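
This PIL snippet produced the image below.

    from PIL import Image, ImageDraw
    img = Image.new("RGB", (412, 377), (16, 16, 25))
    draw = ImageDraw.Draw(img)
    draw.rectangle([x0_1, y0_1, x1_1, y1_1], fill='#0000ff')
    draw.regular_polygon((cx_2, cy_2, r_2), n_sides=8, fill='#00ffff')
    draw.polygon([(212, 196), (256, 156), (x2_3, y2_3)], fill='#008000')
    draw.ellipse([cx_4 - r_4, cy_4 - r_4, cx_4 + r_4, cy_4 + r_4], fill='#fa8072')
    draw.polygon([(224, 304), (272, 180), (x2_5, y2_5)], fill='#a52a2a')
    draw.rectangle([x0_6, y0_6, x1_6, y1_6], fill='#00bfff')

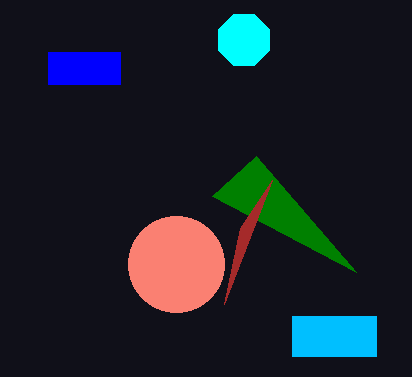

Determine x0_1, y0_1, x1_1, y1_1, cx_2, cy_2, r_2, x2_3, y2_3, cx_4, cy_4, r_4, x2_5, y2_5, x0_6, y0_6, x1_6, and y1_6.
x0_1 = 48, y0_1 = 52, x1_1 = 120, y1_1 = 84, cx_2 = 244, cy_2 = 40, r_2 = 28, x2_3 = 356, y2_3 = 272, cx_4 = 176, cy_4 = 264, r_4 = 48, x2_5 = 240, y2_5 = 228, x0_6 = 292, y0_6 = 316, x1_6 = 376, y1_6 = 356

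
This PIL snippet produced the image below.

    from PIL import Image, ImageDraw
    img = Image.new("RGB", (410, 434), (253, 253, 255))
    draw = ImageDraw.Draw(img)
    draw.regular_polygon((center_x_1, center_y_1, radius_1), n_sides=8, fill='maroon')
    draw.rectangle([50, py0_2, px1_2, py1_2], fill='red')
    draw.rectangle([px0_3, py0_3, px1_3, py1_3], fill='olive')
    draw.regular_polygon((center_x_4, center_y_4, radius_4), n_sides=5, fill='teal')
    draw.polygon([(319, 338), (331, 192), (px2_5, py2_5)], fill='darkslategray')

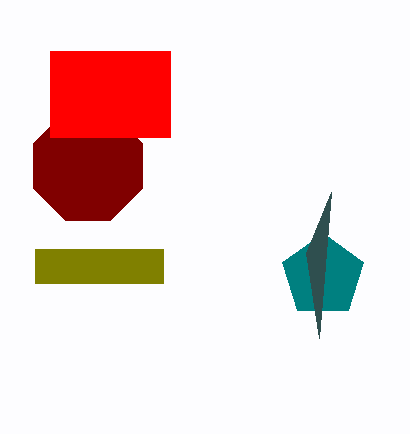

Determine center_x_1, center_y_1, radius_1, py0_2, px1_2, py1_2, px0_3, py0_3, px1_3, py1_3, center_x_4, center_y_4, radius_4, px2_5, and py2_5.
center_x_1 = 88; center_y_1 = 166; radius_1 = 59; py0_2 = 51; px1_2 = 170; py1_2 = 137; px0_3 = 35; py0_3 = 249; px1_3 = 163; py1_3 = 283; center_x_4 = 323; center_y_4 = 276; radius_4 = 43; px2_5 = 306; py2_5 = 253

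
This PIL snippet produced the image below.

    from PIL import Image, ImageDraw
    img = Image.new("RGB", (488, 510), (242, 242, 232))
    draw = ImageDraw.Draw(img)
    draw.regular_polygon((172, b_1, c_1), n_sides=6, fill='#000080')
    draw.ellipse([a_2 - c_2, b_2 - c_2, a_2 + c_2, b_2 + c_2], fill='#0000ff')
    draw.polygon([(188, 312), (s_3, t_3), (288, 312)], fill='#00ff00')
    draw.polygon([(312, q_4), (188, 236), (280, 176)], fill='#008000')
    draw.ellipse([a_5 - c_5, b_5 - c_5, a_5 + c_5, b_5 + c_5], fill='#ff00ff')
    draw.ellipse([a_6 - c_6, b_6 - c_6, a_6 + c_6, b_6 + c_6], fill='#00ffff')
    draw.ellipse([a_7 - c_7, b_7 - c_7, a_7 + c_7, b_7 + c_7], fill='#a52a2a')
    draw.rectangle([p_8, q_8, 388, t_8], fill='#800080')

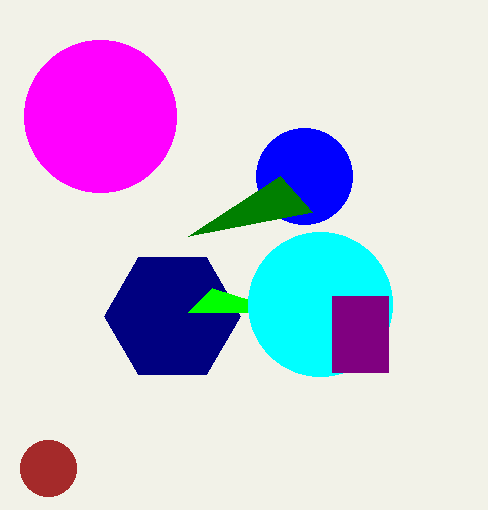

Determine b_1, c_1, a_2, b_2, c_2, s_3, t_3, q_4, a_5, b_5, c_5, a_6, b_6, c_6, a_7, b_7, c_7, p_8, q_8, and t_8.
b_1 = 316, c_1 = 68, a_2 = 304, b_2 = 176, c_2 = 48, s_3 = 212, t_3 = 288, q_4 = 212, a_5 = 100, b_5 = 116, c_5 = 76, a_6 = 320, b_6 = 304, c_6 = 72, a_7 = 48, b_7 = 468, c_7 = 28, p_8 = 332, q_8 = 296, t_8 = 372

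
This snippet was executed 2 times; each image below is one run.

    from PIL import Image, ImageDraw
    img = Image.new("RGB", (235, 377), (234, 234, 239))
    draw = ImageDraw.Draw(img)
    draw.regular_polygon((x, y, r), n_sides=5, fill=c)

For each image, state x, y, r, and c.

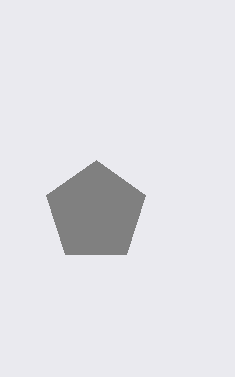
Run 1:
x = 96, y = 212, r = 52, c = 'gray'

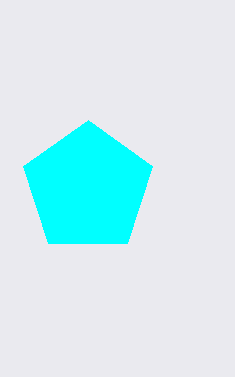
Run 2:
x = 88
y = 188
r = 68
c = 'cyan'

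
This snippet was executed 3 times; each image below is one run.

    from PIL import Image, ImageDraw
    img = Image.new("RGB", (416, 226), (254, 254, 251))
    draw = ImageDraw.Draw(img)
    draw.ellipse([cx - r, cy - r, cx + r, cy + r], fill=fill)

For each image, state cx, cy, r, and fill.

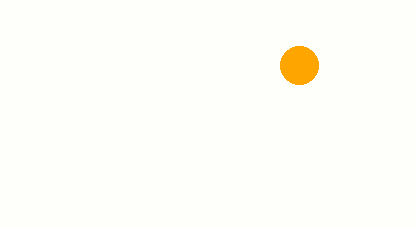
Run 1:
cx = 299; cy = 65; r = 19; fill = 'orange'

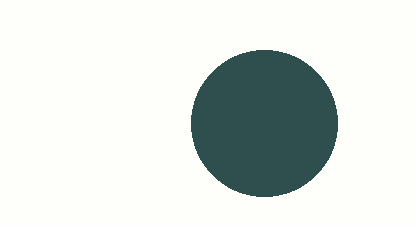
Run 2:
cx = 264; cy = 123; r = 73; fill = 'darkslategray'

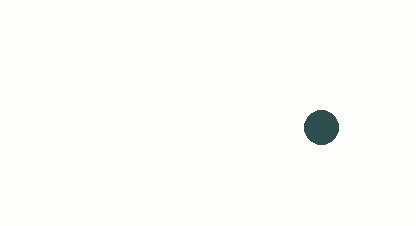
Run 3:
cx = 321; cy = 127; r = 17; fill = 'darkslategray'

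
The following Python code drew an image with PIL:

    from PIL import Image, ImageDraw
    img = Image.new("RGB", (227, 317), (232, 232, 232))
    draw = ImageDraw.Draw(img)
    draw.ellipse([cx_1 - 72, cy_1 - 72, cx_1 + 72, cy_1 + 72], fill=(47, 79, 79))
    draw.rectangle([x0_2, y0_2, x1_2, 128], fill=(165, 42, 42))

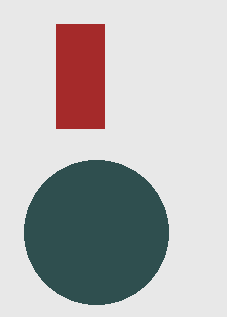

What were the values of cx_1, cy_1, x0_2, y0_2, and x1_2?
cx_1 = 96, cy_1 = 232, x0_2 = 56, y0_2 = 24, x1_2 = 104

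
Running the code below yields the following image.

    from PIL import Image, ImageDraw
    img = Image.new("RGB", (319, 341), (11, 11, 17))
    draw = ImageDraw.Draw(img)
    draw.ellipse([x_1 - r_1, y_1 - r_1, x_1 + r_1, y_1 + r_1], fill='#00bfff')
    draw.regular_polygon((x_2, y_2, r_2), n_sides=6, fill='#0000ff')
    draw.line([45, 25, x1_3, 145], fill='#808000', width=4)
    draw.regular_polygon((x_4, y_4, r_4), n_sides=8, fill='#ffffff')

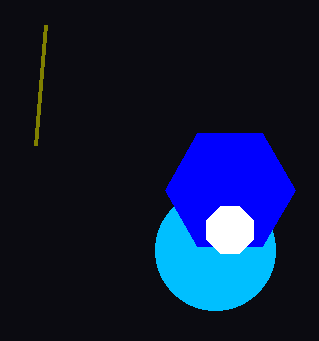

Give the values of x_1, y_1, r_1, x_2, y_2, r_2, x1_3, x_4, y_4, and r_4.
x_1 = 215
y_1 = 250
r_1 = 60
x_2 = 230
y_2 = 190
r_2 = 65
x1_3 = 35
x_4 = 230
y_4 = 230
r_4 = 25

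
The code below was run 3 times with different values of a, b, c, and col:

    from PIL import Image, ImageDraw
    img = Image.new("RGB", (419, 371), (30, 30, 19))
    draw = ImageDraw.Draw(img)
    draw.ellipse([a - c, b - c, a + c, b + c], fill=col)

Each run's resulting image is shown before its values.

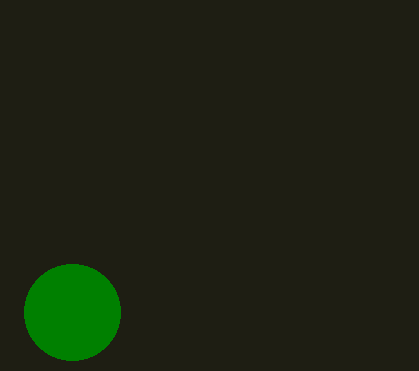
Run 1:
a = 72
b = 312
c = 48
col = 'green'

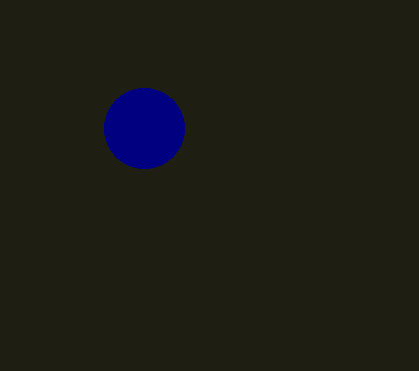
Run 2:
a = 144; b = 128; c = 40; col = 'navy'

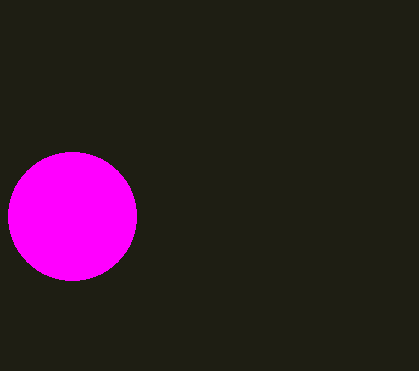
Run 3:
a = 72, b = 216, c = 64, col = 'magenta'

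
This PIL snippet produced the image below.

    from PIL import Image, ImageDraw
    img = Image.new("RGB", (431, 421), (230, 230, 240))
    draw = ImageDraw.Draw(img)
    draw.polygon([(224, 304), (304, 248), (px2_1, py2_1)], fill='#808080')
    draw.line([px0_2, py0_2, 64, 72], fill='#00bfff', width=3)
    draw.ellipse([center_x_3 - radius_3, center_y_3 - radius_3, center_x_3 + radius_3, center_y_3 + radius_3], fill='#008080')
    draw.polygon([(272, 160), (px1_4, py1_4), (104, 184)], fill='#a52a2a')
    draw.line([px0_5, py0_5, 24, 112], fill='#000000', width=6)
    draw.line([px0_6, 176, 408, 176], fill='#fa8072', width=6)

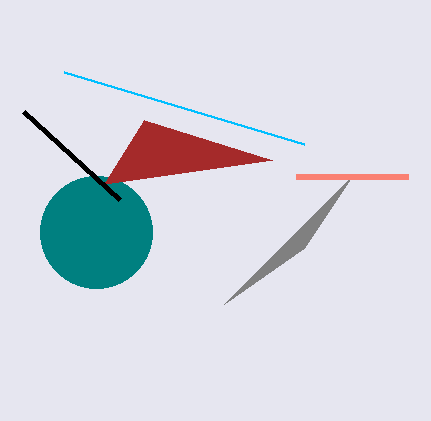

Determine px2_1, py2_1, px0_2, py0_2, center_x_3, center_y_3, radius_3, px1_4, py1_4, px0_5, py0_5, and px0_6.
px2_1 = 352, py2_1 = 176, px0_2 = 304, py0_2 = 144, center_x_3 = 96, center_y_3 = 232, radius_3 = 56, px1_4 = 144, py1_4 = 120, px0_5 = 120, py0_5 = 200, px0_6 = 296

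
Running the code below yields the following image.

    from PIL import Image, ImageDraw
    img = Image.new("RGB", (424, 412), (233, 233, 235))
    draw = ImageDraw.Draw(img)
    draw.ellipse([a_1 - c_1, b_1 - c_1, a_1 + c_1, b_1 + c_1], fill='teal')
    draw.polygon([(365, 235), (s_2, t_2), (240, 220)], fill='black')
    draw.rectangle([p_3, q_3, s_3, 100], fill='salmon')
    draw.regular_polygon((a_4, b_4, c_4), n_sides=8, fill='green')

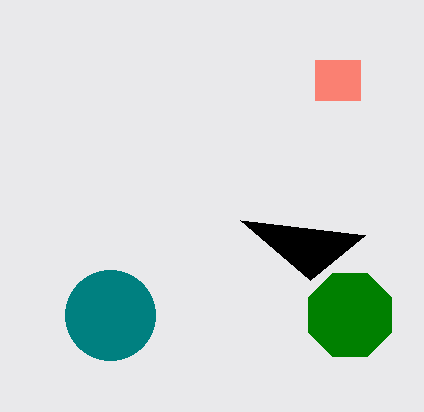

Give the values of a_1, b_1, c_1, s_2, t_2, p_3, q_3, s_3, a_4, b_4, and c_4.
a_1 = 110; b_1 = 315; c_1 = 45; s_2 = 310; t_2 = 280; p_3 = 315; q_3 = 60; s_3 = 360; a_4 = 350; b_4 = 315; c_4 = 45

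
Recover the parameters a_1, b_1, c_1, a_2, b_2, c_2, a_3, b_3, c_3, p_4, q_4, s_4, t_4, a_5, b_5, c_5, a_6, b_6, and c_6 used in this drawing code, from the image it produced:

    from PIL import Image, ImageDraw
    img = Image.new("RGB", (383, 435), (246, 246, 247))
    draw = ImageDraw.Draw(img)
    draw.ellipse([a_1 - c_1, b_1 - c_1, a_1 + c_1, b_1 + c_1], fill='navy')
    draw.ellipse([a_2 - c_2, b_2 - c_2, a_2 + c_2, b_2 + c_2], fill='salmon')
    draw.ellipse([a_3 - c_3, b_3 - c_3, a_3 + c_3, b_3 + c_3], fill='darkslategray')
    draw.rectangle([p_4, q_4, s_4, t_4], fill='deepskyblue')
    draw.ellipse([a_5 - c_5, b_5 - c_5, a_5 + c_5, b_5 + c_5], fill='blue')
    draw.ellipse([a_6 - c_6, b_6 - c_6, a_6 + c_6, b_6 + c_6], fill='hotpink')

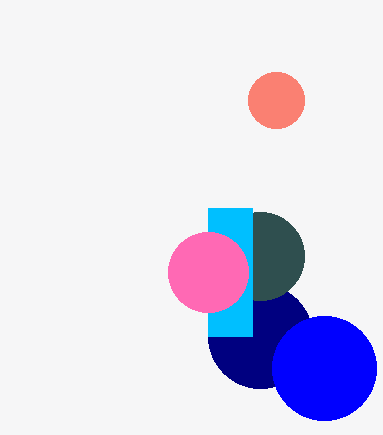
a_1 = 260, b_1 = 336, c_1 = 52, a_2 = 276, b_2 = 100, c_2 = 28, a_3 = 260, b_3 = 256, c_3 = 44, p_4 = 208, q_4 = 208, s_4 = 252, t_4 = 336, a_5 = 324, b_5 = 368, c_5 = 52, a_6 = 208, b_6 = 272, c_6 = 40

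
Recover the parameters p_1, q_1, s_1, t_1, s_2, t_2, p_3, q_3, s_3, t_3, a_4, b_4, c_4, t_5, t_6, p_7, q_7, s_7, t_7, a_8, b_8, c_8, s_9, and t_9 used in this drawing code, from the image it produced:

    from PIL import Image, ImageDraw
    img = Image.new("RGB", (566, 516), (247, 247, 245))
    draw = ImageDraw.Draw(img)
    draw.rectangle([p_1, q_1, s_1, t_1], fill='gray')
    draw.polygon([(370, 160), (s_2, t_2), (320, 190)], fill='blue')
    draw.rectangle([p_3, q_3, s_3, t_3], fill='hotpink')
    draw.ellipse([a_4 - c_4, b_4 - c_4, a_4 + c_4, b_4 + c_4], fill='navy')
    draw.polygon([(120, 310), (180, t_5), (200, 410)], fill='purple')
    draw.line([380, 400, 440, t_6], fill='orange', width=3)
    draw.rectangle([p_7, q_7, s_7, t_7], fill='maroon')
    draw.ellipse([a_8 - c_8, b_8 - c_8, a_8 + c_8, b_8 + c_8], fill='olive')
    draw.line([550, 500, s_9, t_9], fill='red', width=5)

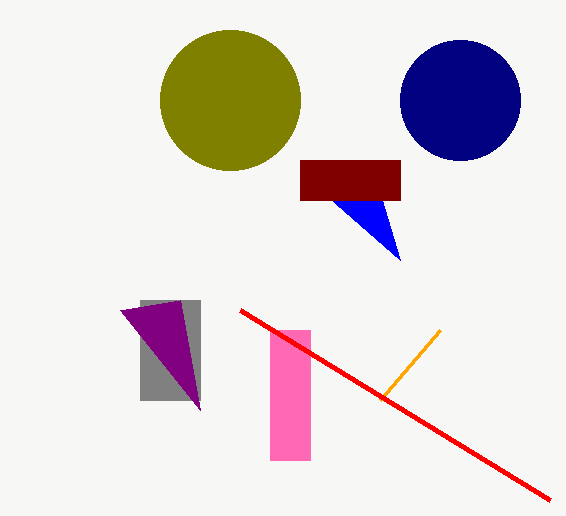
p_1 = 140, q_1 = 300, s_1 = 200, t_1 = 400, s_2 = 400, t_2 = 260, p_3 = 270, q_3 = 330, s_3 = 310, t_3 = 460, a_4 = 460, b_4 = 100, c_4 = 60, t_5 = 300, t_6 = 330, p_7 = 300, q_7 = 160, s_7 = 400, t_7 = 200, a_8 = 230, b_8 = 100, c_8 = 70, s_9 = 240, t_9 = 310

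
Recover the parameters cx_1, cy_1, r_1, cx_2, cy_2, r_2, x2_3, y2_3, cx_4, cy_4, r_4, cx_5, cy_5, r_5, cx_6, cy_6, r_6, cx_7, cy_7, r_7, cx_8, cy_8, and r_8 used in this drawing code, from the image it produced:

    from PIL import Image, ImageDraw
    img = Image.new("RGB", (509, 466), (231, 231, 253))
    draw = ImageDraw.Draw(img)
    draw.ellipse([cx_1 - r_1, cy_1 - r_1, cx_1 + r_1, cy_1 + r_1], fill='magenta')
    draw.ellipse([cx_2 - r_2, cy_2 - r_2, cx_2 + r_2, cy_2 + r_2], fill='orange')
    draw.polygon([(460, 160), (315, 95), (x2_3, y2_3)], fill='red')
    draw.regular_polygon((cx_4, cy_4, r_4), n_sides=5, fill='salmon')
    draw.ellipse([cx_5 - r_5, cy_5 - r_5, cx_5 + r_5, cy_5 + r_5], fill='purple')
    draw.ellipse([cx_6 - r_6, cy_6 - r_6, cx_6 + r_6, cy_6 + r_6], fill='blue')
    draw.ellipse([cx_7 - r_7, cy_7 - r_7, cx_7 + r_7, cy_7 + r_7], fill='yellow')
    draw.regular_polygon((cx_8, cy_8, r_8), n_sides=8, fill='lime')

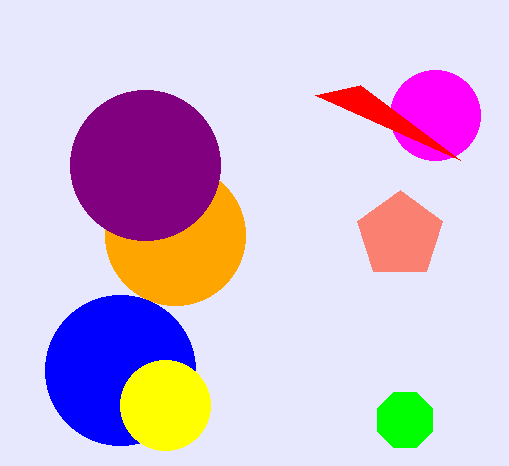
cx_1 = 435, cy_1 = 115, r_1 = 45, cx_2 = 175, cy_2 = 235, r_2 = 70, x2_3 = 360, y2_3 = 85, cx_4 = 400, cy_4 = 235, r_4 = 45, cx_5 = 145, cy_5 = 165, r_5 = 75, cx_6 = 120, cy_6 = 370, r_6 = 75, cx_7 = 165, cy_7 = 405, r_7 = 45, cx_8 = 405, cy_8 = 420, r_8 = 30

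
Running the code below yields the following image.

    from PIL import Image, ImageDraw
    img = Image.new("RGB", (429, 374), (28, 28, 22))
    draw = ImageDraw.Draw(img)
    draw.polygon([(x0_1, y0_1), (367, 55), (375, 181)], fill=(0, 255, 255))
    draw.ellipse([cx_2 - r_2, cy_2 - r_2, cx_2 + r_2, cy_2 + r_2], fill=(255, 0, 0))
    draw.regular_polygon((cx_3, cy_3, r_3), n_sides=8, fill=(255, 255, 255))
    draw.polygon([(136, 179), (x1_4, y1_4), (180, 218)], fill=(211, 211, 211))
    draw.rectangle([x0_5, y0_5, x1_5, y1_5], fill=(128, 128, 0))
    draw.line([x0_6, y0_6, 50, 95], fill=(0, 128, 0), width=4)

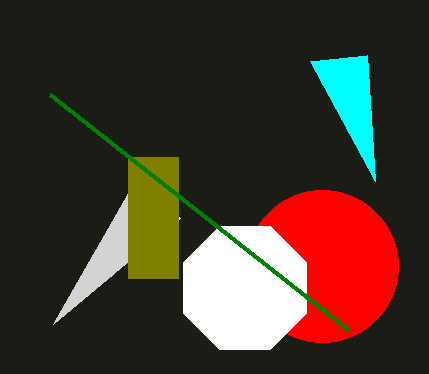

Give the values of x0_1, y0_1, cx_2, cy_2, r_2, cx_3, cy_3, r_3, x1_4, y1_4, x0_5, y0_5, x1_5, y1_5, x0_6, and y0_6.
x0_1 = 310
y0_1 = 61
cx_2 = 322
cy_2 = 266
r_2 = 76
cx_3 = 245
cy_3 = 288
r_3 = 67
x1_4 = 53
y1_4 = 324
x0_5 = 128
y0_5 = 157
x1_5 = 178
y1_5 = 278
x0_6 = 348
y0_6 = 330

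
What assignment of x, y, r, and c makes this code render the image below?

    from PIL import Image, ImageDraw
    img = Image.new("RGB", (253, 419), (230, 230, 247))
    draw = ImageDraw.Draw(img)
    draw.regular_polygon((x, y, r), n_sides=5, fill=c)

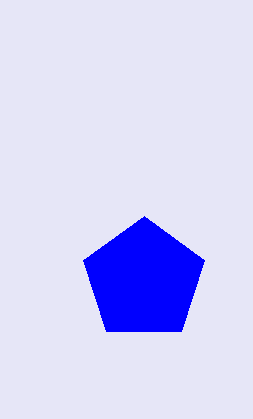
x = 144
y = 280
r = 64
c = 'blue'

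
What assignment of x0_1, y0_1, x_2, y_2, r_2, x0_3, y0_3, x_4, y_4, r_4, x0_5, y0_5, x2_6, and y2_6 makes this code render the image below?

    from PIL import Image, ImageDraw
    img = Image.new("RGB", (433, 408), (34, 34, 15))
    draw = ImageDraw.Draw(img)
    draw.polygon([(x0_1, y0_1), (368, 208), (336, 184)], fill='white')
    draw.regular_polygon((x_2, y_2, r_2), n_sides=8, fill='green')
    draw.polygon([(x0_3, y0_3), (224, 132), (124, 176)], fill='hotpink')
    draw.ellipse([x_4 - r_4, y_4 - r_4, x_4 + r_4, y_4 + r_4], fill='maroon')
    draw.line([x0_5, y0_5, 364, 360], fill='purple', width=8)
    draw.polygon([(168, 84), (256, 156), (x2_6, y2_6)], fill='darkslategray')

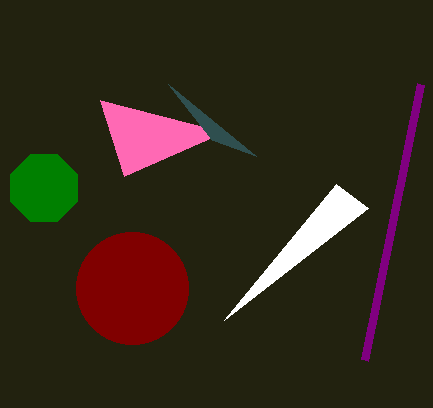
x0_1 = 224; y0_1 = 320; x_2 = 44; y_2 = 188; r_2 = 36; x0_3 = 100; y0_3 = 100; x_4 = 132; y_4 = 288; r_4 = 56; x0_5 = 420; y0_5 = 84; x2_6 = 212; y2_6 = 140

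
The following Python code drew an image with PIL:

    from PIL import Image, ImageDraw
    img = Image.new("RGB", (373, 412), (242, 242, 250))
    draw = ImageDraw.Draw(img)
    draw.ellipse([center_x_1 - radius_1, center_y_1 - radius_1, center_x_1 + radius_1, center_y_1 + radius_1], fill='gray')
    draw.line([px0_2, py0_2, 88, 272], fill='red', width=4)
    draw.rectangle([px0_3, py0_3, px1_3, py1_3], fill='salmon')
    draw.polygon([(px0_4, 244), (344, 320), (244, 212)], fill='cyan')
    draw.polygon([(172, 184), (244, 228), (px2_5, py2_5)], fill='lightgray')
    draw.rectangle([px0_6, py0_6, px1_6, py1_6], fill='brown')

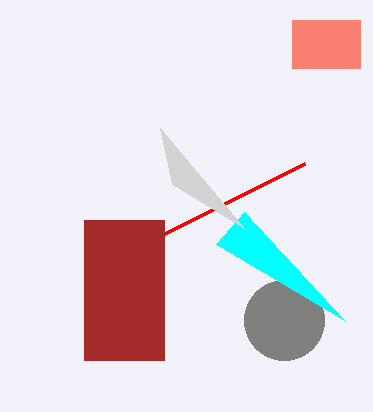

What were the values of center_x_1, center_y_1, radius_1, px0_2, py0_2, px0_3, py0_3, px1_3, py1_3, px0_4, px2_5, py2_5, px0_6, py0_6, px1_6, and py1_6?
center_x_1 = 284; center_y_1 = 320; radius_1 = 40; px0_2 = 304; py0_2 = 164; px0_3 = 292; py0_3 = 20; px1_3 = 360; py1_3 = 68; px0_4 = 216; px2_5 = 160; py2_5 = 128; px0_6 = 84; py0_6 = 220; px1_6 = 164; py1_6 = 360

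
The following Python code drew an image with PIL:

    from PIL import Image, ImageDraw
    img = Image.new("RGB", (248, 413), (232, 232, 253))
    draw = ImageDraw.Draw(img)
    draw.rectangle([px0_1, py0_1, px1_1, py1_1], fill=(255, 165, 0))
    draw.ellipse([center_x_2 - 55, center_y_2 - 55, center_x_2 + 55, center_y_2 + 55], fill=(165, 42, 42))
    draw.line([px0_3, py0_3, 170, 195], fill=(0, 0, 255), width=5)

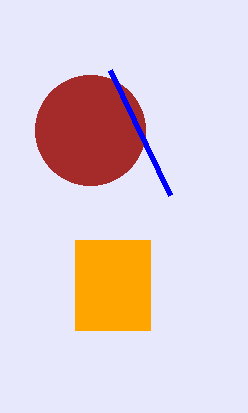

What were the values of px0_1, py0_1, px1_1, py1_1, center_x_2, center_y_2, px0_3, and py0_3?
px0_1 = 75
py0_1 = 240
px1_1 = 150
py1_1 = 330
center_x_2 = 90
center_y_2 = 130
px0_3 = 110
py0_3 = 70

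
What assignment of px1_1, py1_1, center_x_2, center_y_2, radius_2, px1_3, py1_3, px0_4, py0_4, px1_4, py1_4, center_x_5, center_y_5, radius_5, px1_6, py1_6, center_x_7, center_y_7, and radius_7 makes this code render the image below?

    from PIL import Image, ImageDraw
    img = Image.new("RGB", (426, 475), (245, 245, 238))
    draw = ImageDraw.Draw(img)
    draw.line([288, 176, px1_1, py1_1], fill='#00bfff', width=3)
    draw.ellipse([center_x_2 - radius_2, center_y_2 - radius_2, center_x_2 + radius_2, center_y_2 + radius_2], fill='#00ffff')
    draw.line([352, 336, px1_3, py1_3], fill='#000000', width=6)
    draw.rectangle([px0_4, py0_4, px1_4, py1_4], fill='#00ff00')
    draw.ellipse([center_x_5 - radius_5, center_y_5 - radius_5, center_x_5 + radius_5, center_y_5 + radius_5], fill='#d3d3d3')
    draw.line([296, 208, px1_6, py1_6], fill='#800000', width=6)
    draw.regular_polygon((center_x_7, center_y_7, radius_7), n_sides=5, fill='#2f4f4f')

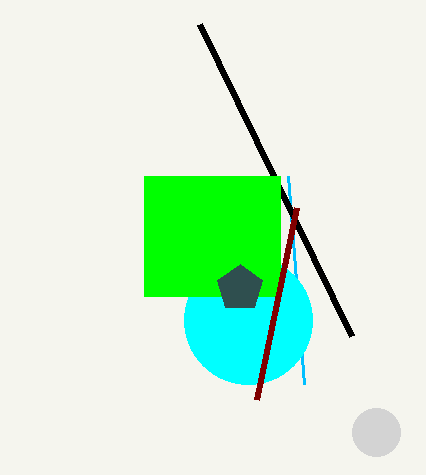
px1_1 = 304; py1_1 = 384; center_x_2 = 248; center_y_2 = 320; radius_2 = 64; px1_3 = 200; py1_3 = 24; px0_4 = 144; py0_4 = 176; px1_4 = 280; py1_4 = 296; center_x_5 = 376; center_y_5 = 432; radius_5 = 24; px1_6 = 256; py1_6 = 400; center_x_7 = 240; center_y_7 = 288; radius_7 = 24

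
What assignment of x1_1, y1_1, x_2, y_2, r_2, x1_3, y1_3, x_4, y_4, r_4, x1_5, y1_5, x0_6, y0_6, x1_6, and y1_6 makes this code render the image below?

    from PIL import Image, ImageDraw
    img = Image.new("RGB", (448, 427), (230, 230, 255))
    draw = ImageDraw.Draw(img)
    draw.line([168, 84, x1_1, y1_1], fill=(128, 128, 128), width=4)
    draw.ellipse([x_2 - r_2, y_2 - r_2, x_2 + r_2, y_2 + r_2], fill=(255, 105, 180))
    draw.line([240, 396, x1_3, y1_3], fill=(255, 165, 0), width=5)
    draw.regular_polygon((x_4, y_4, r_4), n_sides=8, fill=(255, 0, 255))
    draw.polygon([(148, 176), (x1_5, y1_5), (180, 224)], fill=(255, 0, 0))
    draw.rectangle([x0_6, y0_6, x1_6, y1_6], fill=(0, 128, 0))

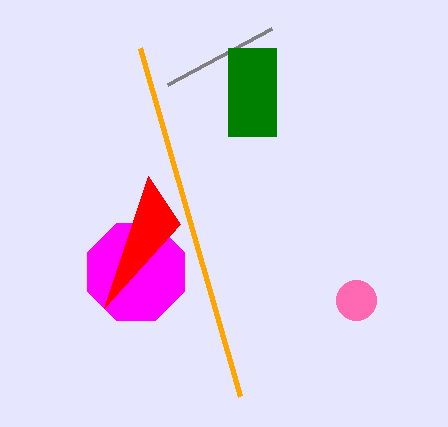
x1_1 = 272
y1_1 = 28
x_2 = 356
y_2 = 300
r_2 = 20
x1_3 = 140
y1_3 = 48
x_4 = 136
y_4 = 272
r_4 = 52
x1_5 = 104
y1_5 = 308
x0_6 = 228
y0_6 = 48
x1_6 = 276
y1_6 = 136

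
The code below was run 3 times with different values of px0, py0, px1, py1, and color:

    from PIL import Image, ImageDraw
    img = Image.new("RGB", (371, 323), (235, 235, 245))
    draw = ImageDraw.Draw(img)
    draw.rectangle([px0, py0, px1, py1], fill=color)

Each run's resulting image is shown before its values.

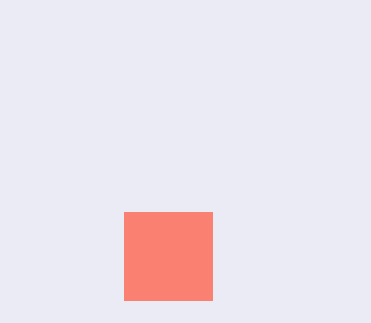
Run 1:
px0 = 124; py0 = 212; px1 = 212; py1 = 300; color = 'salmon'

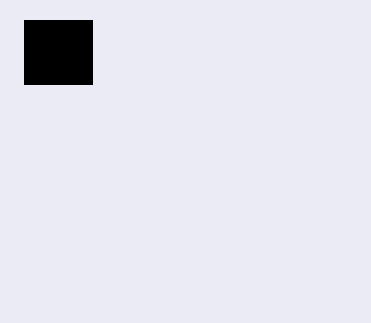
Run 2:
px0 = 24
py0 = 20
px1 = 92
py1 = 84
color = 'black'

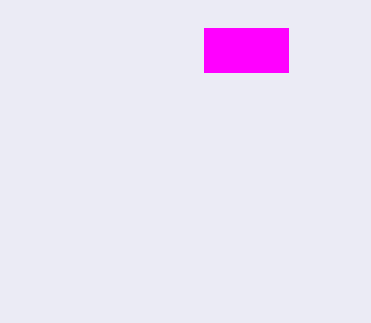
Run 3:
px0 = 204; py0 = 28; px1 = 288; py1 = 72; color = 'magenta'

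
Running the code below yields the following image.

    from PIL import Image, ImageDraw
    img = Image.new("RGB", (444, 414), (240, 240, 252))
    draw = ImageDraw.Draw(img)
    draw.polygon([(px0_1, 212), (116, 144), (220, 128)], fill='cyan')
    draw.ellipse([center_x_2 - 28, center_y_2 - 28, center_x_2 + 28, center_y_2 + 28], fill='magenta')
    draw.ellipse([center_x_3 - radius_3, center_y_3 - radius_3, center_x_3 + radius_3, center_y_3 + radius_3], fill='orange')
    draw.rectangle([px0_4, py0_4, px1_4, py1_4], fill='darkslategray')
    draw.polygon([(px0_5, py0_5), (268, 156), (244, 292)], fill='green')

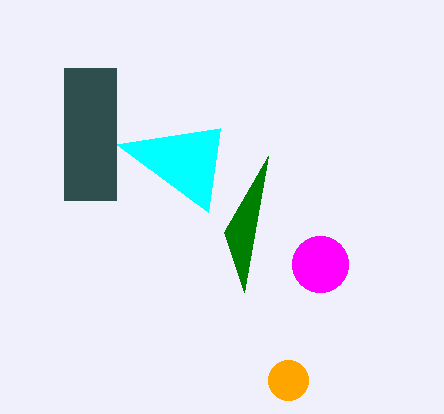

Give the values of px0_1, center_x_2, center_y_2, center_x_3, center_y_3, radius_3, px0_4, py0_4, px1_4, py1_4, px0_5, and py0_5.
px0_1 = 208
center_x_2 = 320
center_y_2 = 264
center_x_3 = 288
center_y_3 = 380
radius_3 = 20
px0_4 = 64
py0_4 = 68
px1_4 = 116
py1_4 = 200
px0_5 = 224
py0_5 = 232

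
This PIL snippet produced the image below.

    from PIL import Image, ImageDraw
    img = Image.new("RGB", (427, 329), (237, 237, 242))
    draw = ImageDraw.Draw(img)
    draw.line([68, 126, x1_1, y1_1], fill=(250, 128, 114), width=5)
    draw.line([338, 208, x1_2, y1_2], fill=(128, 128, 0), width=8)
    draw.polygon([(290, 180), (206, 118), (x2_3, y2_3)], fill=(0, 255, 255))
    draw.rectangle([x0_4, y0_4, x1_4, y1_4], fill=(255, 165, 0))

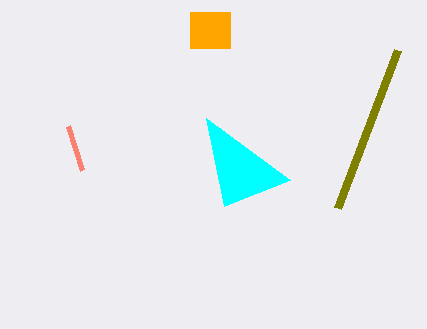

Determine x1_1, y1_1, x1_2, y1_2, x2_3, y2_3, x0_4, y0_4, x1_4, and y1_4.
x1_1 = 82
y1_1 = 170
x1_2 = 398
y1_2 = 50
x2_3 = 224
y2_3 = 206
x0_4 = 190
y0_4 = 12
x1_4 = 230
y1_4 = 48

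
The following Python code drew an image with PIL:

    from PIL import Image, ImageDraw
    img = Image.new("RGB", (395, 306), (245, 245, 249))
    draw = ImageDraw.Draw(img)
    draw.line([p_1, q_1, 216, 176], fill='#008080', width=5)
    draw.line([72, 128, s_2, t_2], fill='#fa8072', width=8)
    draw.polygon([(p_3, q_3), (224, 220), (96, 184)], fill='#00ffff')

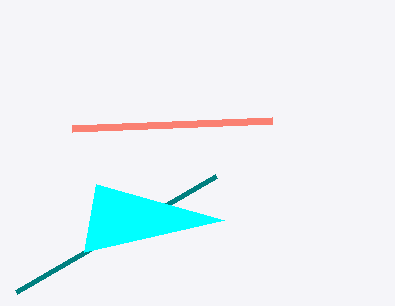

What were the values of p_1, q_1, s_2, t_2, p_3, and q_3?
p_1 = 16
q_1 = 292
s_2 = 272
t_2 = 120
p_3 = 84
q_3 = 252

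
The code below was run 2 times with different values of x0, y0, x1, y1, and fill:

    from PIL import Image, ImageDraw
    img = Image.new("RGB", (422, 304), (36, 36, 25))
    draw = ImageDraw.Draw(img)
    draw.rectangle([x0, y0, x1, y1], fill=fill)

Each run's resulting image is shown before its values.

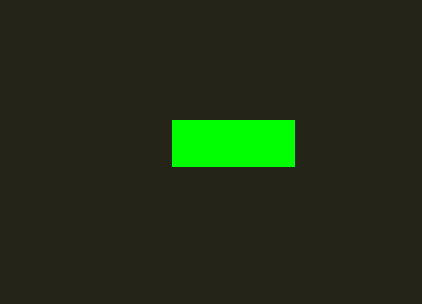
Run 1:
x0 = 172, y0 = 120, x1 = 294, y1 = 166, fill = 'lime'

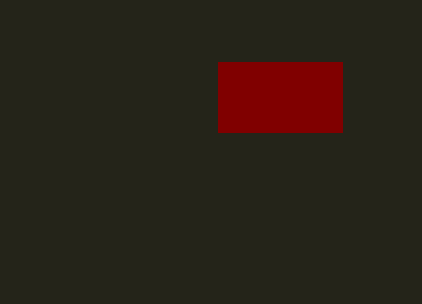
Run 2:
x0 = 218
y0 = 62
x1 = 342
y1 = 132
fill = 'maroon'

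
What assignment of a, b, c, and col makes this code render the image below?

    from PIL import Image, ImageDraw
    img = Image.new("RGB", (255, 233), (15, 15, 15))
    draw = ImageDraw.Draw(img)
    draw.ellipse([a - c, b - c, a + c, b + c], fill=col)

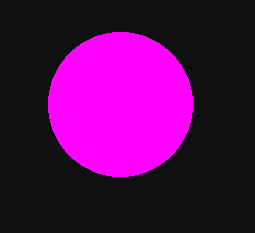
a = 120
b = 104
c = 72
col = 'magenta'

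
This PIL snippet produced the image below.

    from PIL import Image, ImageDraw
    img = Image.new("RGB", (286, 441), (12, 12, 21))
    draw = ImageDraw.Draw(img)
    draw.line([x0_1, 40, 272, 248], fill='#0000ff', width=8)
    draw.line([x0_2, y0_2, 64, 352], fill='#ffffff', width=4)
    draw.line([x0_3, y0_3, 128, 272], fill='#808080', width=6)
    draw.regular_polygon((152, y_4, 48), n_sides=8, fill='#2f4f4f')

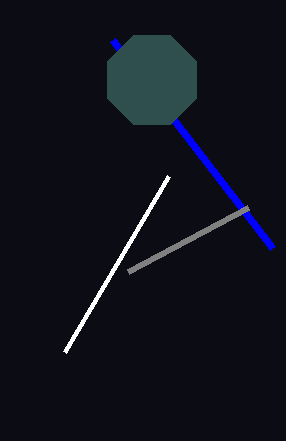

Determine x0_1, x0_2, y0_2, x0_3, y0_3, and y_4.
x0_1 = 112
x0_2 = 168
y0_2 = 176
x0_3 = 248
y0_3 = 208
y_4 = 80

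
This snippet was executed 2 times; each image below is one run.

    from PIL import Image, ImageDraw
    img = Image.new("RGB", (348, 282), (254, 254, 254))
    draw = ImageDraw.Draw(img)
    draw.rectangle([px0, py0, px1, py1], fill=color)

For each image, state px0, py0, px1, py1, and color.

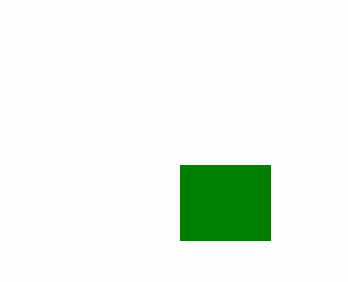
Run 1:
px0 = 180, py0 = 165, px1 = 270, py1 = 240, color = 'green'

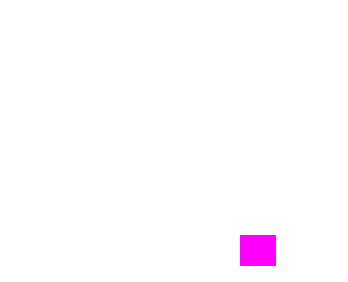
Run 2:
px0 = 240; py0 = 235; px1 = 275; py1 = 265; color = 'magenta'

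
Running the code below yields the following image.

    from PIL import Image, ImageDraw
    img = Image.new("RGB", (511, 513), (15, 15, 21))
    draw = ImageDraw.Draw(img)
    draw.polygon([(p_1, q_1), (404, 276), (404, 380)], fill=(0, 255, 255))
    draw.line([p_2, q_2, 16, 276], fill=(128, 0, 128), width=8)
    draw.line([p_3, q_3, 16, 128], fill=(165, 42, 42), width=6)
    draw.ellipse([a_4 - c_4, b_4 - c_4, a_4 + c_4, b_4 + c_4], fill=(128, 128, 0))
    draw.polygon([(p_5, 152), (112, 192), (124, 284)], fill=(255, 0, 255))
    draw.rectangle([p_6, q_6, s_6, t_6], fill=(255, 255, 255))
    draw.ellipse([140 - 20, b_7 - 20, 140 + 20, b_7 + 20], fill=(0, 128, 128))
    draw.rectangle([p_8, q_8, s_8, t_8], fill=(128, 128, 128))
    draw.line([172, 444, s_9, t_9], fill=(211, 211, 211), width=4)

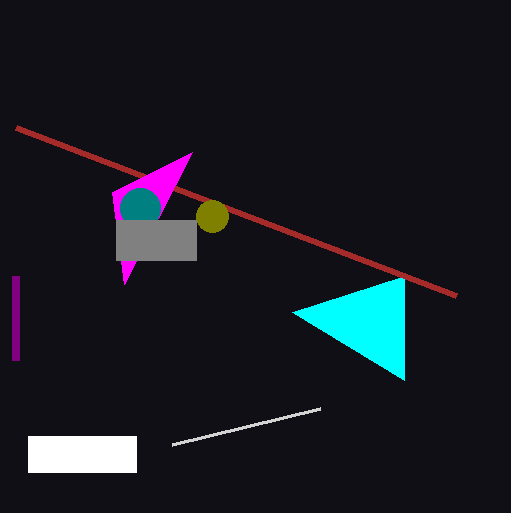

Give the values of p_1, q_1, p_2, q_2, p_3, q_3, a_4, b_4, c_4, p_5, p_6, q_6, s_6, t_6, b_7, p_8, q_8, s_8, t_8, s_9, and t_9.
p_1 = 292, q_1 = 312, p_2 = 16, q_2 = 360, p_3 = 456, q_3 = 296, a_4 = 212, b_4 = 216, c_4 = 16, p_5 = 192, p_6 = 28, q_6 = 436, s_6 = 136, t_6 = 472, b_7 = 208, p_8 = 116, q_8 = 220, s_8 = 196, t_8 = 260, s_9 = 320, t_9 = 408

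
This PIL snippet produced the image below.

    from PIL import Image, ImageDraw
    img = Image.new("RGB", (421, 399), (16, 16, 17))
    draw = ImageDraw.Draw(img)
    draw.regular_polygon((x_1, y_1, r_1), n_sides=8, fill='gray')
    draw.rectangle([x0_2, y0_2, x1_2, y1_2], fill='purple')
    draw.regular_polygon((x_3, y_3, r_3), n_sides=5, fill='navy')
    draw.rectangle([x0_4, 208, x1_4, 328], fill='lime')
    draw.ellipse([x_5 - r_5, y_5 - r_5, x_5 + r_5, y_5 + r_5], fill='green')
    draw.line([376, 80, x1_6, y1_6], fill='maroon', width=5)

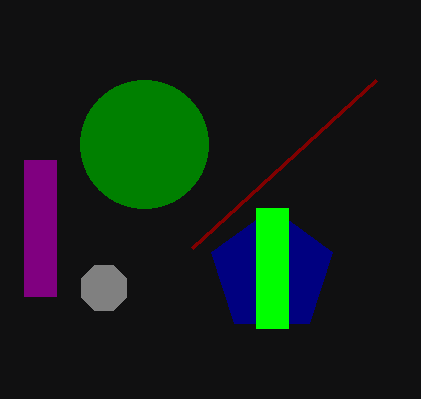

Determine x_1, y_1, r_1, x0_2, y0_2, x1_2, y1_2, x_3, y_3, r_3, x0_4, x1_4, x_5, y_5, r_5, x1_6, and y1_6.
x_1 = 104; y_1 = 288; r_1 = 24; x0_2 = 24; y0_2 = 160; x1_2 = 56; y1_2 = 296; x_3 = 272; y_3 = 272; r_3 = 64; x0_4 = 256; x1_4 = 288; x_5 = 144; y_5 = 144; r_5 = 64; x1_6 = 192; y1_6 = 248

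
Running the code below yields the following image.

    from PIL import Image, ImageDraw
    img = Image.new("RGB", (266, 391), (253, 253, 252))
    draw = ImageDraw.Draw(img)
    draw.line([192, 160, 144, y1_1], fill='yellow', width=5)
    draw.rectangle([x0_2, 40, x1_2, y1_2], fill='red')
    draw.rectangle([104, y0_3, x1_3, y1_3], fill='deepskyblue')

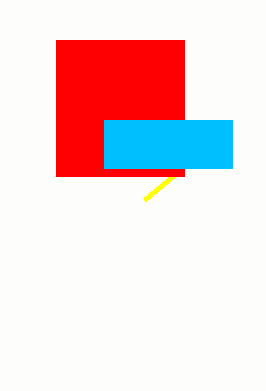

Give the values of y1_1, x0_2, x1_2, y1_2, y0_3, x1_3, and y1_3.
y1_1 = 200
x0_2 = 56
x1_2 = 184
y1_2 = 176
y0_3 = 120
x1_3 = 232
y1_3 = 168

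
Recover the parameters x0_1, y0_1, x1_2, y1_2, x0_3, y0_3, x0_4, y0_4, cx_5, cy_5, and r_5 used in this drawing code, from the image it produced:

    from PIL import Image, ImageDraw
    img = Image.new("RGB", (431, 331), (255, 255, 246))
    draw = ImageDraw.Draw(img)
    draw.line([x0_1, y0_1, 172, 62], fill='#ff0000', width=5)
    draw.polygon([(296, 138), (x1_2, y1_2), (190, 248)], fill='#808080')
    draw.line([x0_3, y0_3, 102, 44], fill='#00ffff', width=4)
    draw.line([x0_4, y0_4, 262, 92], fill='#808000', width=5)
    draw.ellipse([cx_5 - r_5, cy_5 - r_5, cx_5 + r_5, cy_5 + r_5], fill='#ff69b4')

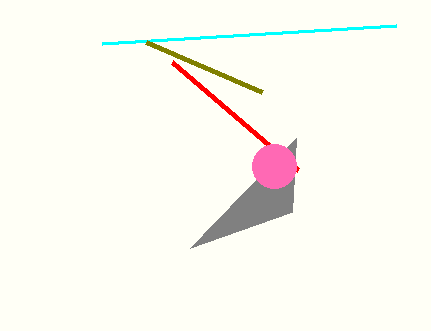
x0_1 = 298, y0_1 = 170, x1_2 = 292, y1_2 = 212, x0_3 = 396, y0_3 = 26, x0_4 = 146, y0_4 = 42, cx_5 = 274, cy_5 = 166, r_5 = 22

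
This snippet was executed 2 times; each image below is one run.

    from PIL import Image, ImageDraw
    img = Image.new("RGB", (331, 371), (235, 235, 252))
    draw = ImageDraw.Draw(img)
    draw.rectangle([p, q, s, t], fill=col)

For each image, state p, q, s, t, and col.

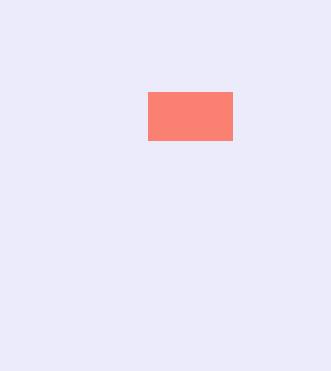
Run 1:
p = 148; q = 92; s = 232; t = 140; col = 'salmon'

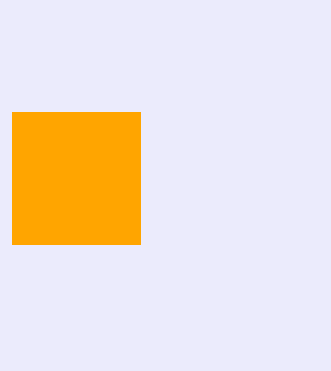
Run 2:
p = 12
q = 112
s = 140
t = 244
col = 'orange'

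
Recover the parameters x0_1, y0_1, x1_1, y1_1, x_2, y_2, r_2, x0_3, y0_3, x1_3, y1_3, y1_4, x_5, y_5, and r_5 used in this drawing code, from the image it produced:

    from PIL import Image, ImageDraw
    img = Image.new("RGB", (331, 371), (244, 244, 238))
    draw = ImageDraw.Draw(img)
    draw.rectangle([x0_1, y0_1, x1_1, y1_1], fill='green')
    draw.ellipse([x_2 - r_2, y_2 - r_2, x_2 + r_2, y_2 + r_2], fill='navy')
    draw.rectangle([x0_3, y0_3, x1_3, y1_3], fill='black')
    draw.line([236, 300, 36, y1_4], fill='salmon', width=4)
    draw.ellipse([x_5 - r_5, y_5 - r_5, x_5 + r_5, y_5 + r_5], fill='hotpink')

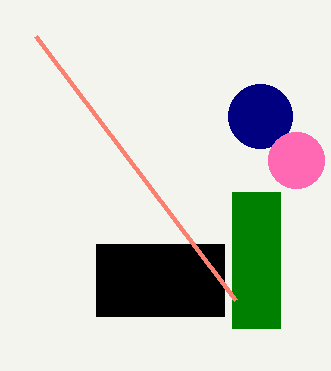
x0_1 = 232
y0_1 = 192
x1_1 = 280
y1_1 = 328
x_2 = 260
y_2 = 116
r_2 = 32
x0_3 = 96
y0_3 = 244
x1_3 = 224
y1_3 = 316
y1_4 = 36
x_5 = 296
y_5 = 160
r_5 = 28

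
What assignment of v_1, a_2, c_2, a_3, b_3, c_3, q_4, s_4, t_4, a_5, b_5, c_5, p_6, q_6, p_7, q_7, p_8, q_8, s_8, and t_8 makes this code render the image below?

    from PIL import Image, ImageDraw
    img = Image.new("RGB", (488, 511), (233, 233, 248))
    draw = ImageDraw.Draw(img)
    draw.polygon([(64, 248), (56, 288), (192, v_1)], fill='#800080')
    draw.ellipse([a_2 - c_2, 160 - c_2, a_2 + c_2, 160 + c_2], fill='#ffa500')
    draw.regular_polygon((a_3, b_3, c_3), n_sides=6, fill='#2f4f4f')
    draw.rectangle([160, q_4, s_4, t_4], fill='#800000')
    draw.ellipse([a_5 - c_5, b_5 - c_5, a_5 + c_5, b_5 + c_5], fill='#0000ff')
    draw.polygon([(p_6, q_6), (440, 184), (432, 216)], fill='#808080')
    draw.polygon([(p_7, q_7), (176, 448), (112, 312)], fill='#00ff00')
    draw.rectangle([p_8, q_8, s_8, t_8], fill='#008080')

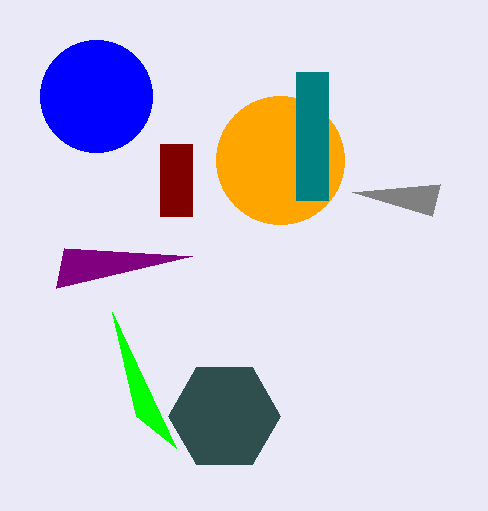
v_1 = 256, a_2 = 280, c_2 = 64, a_3 = 224, b_3 = 416, c_3 = 56, q_4 = 144, s_4 = 192, t_4 = 216, a_5 = 96, b_5 = 96, c_5 = 56, p_6 = 352, q_6 = 192, p_7 = 136, q_7 = 416, p_8 = 296, q_8 = 72, s_8 = 328, t_8 = 200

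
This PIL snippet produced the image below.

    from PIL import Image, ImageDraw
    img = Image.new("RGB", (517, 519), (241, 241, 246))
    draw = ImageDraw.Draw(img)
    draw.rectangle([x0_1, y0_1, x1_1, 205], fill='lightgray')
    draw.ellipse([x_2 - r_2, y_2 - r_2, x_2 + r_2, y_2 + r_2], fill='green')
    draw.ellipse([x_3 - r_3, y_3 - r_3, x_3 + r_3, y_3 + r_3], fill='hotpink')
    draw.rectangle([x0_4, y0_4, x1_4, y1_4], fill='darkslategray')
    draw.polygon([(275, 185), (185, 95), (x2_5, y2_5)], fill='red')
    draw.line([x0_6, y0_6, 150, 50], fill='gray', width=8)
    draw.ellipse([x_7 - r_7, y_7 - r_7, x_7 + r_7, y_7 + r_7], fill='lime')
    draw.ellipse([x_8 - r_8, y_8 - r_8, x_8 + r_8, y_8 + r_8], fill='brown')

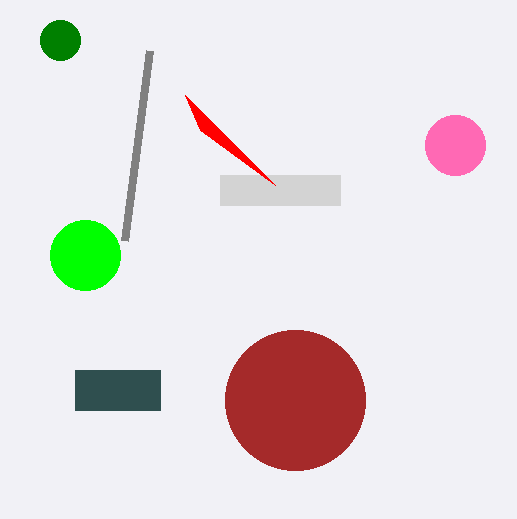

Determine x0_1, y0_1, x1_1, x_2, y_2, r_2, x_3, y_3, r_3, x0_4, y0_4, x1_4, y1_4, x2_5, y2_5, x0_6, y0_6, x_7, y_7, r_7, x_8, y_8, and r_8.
x0_1 = 220
y0_1 = 175
x1_1 = 340
x_2 = 60
y_2 = 40
r_2 = 20
x_3 = 455
y_3 = 145
r_3 = 30
x0_4 = 75
y0_4 = 370
x1_4 = 160
y1_4 = 410
x2_5 = 200
y2_5 = 130
x0_6 = 125
y0_6 = 240
x_7 = 85
y_7 = 255
r_7 = 35
x_8 = 295
y_8 = 400
r_8 = 70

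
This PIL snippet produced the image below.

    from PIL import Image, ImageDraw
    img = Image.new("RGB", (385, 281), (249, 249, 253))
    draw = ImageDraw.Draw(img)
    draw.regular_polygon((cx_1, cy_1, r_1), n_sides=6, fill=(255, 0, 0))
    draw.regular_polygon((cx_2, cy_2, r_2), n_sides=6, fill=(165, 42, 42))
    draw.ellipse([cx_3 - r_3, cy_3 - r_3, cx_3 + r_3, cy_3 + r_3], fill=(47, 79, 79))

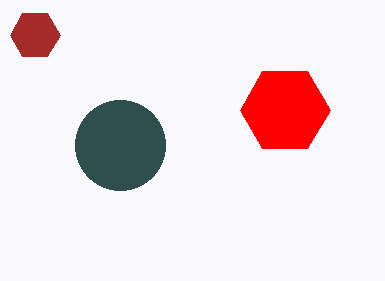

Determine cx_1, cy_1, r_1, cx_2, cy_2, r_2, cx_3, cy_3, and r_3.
cx_1 = 285, cy_1 = 110, r_1 = 45, cx_2 = 35, cy_2 = 35, r_2 = 25, cx_3 = 120, cy_3 = 145, r_3 = 45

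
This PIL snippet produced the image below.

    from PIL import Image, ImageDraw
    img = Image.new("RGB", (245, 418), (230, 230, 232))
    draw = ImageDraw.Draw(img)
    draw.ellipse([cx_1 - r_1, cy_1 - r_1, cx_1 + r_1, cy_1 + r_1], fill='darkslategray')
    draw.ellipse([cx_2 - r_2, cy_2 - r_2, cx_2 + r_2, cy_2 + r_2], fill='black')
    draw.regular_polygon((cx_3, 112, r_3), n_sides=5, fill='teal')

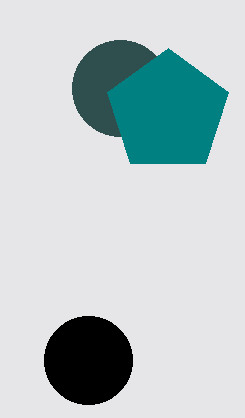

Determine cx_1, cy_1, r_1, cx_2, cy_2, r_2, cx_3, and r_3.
cx_1 = 120
cy_1 = 88
r_1 = 48
cx_2 = 88
cy_2 = 360
r_2 = 44
cx_3 = 168
r_3 = 64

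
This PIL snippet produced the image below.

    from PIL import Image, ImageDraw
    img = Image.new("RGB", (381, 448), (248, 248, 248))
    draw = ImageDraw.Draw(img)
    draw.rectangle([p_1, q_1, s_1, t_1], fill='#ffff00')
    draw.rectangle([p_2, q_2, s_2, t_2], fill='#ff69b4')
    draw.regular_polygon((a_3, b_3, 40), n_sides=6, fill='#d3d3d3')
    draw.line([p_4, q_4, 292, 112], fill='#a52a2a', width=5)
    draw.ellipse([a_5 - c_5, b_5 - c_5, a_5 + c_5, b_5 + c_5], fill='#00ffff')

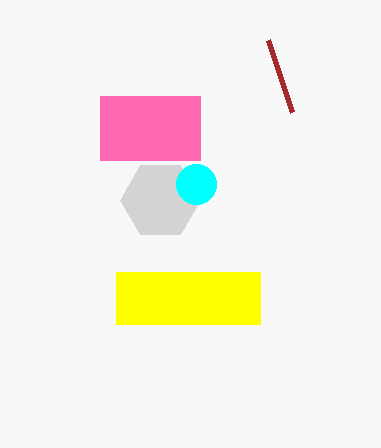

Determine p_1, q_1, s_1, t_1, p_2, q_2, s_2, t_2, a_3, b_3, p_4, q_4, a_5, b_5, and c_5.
p_1 = 116
q_1 = 272
s_1 = 260
t_1 = 324
p_2 = 100
q_2 = 96
s_2 = 200
t_2 = 160
a_3 = 160
b_3 = 200
p_4 = 268
q_4 = 40
a_5 = 196
b_5 = 184
c_5 = 20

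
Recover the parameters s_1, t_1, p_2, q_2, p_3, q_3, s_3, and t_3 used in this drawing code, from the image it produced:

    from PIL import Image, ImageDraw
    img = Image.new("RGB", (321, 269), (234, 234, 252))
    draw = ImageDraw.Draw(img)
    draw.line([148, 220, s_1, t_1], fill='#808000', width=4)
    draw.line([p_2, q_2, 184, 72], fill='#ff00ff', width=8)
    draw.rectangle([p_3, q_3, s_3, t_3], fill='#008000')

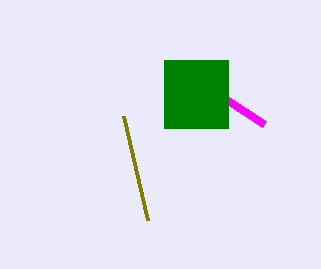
s_1 = 124; t_1 = 116; p_2 = 264; q_2 = 124; p_3 = 164; q_3 = 60; s_3 = 228; t_3 = 128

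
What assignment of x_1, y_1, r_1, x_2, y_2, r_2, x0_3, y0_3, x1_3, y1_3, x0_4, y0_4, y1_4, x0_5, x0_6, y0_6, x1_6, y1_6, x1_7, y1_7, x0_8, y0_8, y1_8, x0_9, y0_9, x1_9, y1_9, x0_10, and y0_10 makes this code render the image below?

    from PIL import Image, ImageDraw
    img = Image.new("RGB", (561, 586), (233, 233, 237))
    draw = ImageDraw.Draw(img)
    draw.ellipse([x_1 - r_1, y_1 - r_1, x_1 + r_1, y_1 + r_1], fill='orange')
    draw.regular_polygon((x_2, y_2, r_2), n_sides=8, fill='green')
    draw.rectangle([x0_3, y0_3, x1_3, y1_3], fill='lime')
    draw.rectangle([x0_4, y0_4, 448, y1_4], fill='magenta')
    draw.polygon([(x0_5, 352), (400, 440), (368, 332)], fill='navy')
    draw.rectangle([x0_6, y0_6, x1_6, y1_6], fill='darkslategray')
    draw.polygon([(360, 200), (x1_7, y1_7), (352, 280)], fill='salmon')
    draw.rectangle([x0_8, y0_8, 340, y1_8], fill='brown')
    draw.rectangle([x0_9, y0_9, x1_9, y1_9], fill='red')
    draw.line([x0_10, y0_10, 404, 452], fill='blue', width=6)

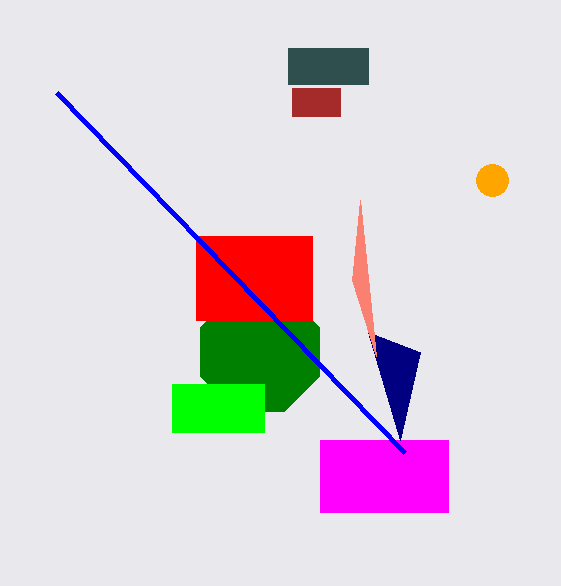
x_1 = 492
y_1 = 180
r_1 = 16
x_2 = 260
y_2 = 352
r_2 = 64
x0_3 = 172
y0_3 = 384
x1_3 = 264
y1_3 = 432
x0_4 = 320
y0_4 = 440
y1_4 = 512
x0_5 = 420
x0_6 = 288
y0_6 = 48
x1_6 = 368
y1_6 = 84
x1_7 = 376
y1_7 = 356
x0_8 = 292
y0_8 = 88
y1_8 = 116
x0_9 = 196
y0_9 = 236
x1_9 = 312
y1_9 = 320
x0_10 = 56
y0_10 = 92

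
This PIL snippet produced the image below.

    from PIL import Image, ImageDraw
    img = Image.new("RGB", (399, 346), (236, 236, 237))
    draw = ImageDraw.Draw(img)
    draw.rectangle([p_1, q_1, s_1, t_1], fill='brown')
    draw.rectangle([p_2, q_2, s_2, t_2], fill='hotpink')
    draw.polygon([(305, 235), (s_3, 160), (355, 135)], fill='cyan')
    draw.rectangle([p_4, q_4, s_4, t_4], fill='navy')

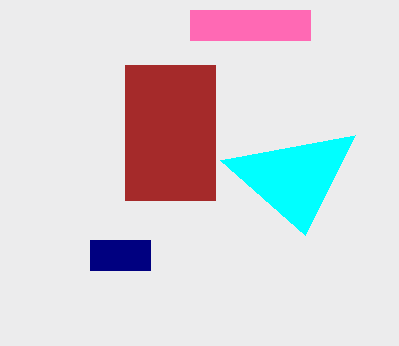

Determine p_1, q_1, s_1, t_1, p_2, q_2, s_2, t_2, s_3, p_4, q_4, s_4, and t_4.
p_1 = 125, q_1 = 65, s_1 = 215, t_1 = 200, p_2 = 190, q_2 = 10, s_2 = 310, t_2 = 40, s_3 = 220, p_4 = 90, q_4 = 240, s_4 = 150, t_4 = 270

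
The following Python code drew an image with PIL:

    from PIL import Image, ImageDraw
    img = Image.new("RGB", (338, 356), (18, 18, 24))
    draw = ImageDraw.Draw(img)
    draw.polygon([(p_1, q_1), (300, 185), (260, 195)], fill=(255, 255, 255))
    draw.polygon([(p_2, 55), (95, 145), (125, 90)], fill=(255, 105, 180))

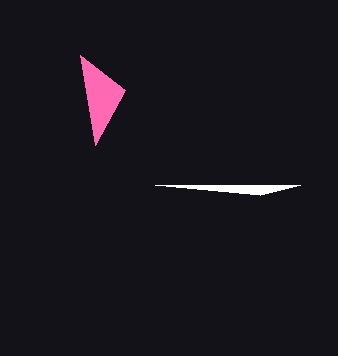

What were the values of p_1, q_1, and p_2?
p_1 = 155; q_1 = 185; p_2 = 80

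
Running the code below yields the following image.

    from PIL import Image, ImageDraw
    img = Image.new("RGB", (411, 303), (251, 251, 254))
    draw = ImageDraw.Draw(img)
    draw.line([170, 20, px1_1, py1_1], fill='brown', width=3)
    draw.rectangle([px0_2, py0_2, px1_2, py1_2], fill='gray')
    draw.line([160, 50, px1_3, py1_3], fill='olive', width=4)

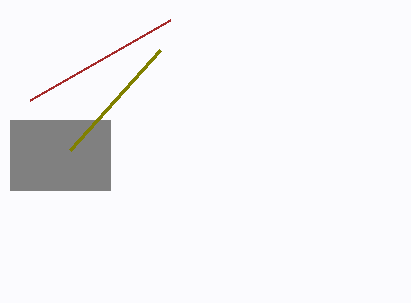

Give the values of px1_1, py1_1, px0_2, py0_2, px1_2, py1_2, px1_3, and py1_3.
px1_1 = 30; py1_1 = 100; px0_2 = 10; py0_2 = 120; px1_2 = 110; py1_2 = 190; px1_3 = 70; py1_3 = 150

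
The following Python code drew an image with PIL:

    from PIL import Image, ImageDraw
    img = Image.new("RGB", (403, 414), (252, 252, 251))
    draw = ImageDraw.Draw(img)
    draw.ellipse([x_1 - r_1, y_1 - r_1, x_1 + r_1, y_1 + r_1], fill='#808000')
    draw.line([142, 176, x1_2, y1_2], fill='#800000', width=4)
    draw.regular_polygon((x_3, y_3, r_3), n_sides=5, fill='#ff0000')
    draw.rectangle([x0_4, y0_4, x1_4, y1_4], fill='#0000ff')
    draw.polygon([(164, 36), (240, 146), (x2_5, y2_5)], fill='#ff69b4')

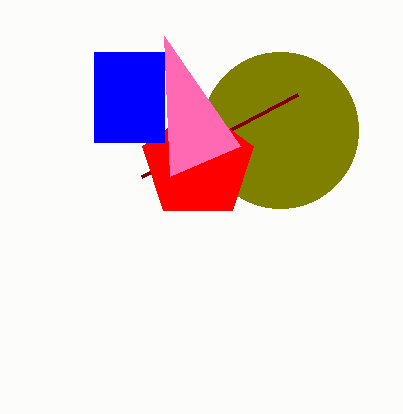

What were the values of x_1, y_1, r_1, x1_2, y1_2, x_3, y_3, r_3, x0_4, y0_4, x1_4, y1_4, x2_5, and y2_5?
x_1 = 280
y_1 = 130
r_1 = 78
x1_2 = 298
y1_2 = 94
x_3 = 198
y_3 = 164
r_3 = 58
x0_4 = 94
y0_4 = 52
x1_4 = 164
y1_4 = 142
x2_5 = 170
y2_5 = 176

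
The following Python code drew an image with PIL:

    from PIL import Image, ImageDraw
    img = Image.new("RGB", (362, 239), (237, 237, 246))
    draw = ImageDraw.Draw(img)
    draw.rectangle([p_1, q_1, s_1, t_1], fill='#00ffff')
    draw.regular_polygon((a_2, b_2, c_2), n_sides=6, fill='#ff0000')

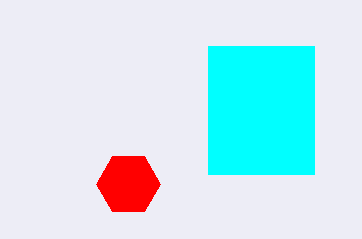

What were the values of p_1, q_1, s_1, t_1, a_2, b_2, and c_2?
p_1 = 208, q_1 = 46, s_1 = 314, t_1 = 174, a_2 = 128, b_2 = 184, c_2 = 32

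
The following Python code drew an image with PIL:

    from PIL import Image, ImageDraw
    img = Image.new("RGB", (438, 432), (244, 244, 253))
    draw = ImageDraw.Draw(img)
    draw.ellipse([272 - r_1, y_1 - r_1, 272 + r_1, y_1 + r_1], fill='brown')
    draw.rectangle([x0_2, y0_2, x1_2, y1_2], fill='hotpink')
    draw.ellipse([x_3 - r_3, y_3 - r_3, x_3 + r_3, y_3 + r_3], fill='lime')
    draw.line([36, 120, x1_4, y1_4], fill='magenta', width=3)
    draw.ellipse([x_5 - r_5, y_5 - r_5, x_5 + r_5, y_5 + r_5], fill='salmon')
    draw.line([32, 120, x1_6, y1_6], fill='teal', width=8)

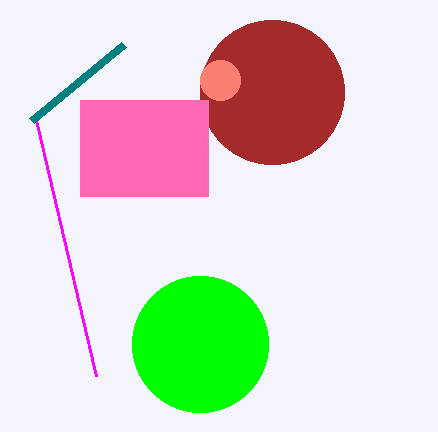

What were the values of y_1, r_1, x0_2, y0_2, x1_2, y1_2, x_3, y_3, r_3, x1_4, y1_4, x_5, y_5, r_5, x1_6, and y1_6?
y_1 = 92, r_1 = 72, x0_2 = 80, y0_2 = 100, x1_2 = 208, y1_2 = 196, x_3 = 200, y_3 = 344, r_3 = 68, x1_4 = 96, y1_4 = 376, x_5 = 220, y_5 = 80, r_5 = 20, x1_6 = 124, y1_6 = 44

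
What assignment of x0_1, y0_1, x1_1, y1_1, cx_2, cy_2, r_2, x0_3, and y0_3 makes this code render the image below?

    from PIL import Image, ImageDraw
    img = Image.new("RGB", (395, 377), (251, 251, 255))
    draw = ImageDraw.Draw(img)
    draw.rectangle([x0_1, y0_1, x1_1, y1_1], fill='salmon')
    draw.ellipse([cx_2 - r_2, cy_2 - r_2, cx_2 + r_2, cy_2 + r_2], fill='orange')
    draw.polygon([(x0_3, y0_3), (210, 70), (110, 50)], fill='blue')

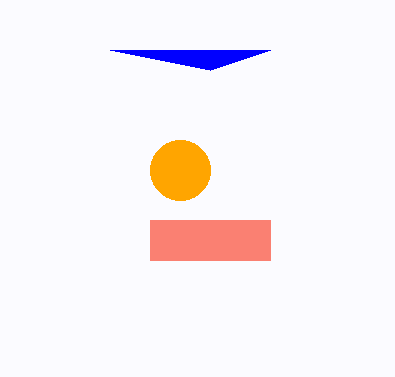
x0_1 = 150, y0_1 = 220, x1_1 = 270, y1_1 = 260, cx_2 = 180, cy_2 = 170, r_2 = 30, x0_3 = 270, y0_3 = 50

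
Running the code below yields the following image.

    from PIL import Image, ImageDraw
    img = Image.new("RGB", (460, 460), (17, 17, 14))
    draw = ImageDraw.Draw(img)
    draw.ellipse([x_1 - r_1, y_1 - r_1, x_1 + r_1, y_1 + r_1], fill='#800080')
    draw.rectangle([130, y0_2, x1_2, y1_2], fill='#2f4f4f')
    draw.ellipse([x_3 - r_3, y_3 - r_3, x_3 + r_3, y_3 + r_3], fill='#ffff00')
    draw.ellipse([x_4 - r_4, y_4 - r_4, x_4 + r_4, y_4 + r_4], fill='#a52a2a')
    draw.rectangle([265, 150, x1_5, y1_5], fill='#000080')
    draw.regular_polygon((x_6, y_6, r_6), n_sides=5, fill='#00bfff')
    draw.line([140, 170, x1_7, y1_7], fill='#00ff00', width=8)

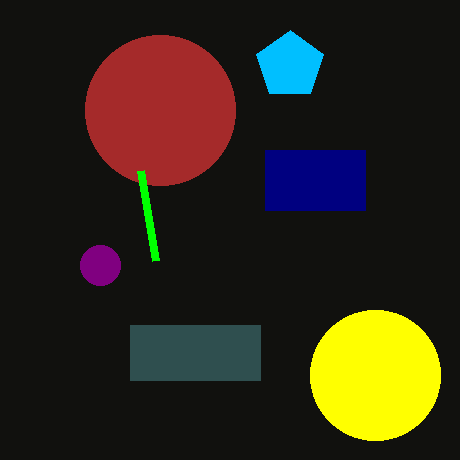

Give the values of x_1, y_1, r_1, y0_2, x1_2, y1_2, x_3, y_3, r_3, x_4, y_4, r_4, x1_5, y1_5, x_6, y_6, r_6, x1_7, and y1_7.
x_1 = 100; y_1 = 265; r_1 = 20; y0_2 = 325; x1_2 = 260; y1_2 = 380; x_3 = 375; y_3 = 375; r_3 = 65; x_4 = 160; y_4 = 110; r_4 = 75; x1_5 = 365; y1_5 = 210; x_6 = 290; y_6 = 65; r_6 = 35; x1_7 = 155; y1_7 = 260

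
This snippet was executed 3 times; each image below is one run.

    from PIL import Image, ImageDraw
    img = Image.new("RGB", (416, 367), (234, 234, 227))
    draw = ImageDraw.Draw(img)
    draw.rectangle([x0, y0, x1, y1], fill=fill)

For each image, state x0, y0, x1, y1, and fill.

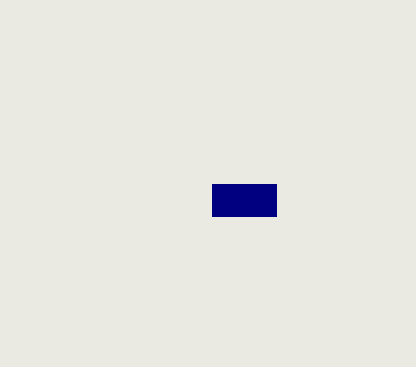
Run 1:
x0 = 212; y0 = 184; x1 = 276; y1 = 216; fill = 'navy'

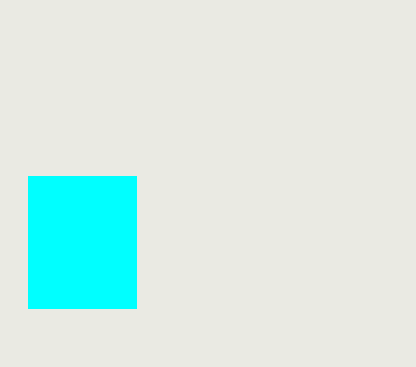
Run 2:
x0 = 28, y0 = 176, x1 = 136, y1 = 308, fill = 'cyan'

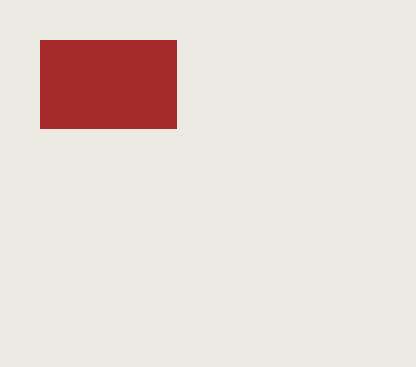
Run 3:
x0 = 40; y0 = 40; x1 = 176; y1 = 128; fill = 'brown'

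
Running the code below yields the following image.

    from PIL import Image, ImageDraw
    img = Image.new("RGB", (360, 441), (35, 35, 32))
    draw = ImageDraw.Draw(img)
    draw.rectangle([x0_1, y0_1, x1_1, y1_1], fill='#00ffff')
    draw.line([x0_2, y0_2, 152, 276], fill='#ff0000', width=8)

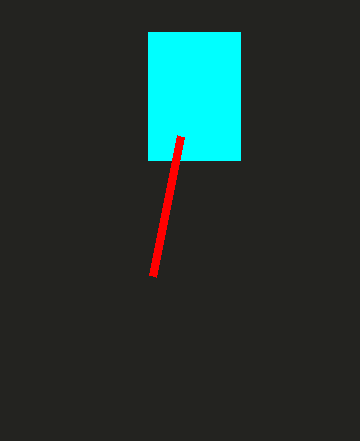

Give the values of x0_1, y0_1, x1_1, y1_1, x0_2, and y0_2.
x0_1 = 148
y0_1 = 32
x1_1 = 240
y1_1 = 160
x0_2 = 180
y0_2 = 136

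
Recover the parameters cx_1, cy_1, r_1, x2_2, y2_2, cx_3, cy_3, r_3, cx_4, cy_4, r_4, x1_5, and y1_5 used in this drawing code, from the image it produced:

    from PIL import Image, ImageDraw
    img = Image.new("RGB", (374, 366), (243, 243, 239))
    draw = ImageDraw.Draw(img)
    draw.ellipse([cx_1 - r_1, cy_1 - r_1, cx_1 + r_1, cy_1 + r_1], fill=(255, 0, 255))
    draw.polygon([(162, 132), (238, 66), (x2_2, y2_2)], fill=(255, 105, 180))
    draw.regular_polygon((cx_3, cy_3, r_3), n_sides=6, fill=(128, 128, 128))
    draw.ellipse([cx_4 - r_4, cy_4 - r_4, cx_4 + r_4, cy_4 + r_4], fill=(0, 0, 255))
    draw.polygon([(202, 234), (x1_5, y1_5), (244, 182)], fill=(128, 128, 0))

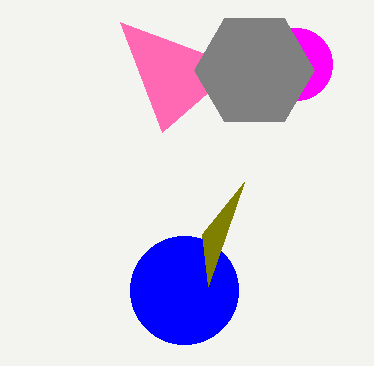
cx_1 = 296; cy_1 = 64; r_1 = 36; x2_2 = 120; y2_2 = 22; cx_3 = 254; cy_3 = 70; r_3 = 60; cx_4 = 184; cy_4 = 290; r_4 = 54; x1_5 = 208; y1_5 = 286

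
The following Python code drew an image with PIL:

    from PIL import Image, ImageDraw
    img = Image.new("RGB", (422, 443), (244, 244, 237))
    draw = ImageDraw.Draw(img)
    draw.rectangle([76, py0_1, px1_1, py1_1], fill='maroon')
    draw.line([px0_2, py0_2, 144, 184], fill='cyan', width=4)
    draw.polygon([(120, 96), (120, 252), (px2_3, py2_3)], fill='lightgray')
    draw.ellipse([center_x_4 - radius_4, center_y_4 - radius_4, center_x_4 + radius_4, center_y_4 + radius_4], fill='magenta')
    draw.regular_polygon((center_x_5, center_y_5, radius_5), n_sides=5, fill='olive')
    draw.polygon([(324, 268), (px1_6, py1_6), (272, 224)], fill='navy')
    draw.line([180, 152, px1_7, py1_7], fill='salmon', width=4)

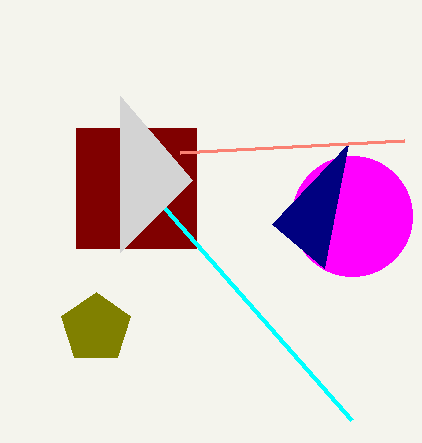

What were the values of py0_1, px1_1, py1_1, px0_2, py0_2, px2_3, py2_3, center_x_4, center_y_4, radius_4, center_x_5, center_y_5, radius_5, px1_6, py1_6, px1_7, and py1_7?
py0_1 = 128
px1_1 = 196
py1_1 = 248
px0_2 = 352
py0_2 = 420
px2_3 = 192
py2_3 = 180
center_x_4 = 352
center_y_4 = 216
radius_4 = 60
center_x_5 = 96
center_y_5 = 328
radius_5 = 36
px1_6 = 348
py1_6 = 144
px1_7 = 404
py1_7 = 140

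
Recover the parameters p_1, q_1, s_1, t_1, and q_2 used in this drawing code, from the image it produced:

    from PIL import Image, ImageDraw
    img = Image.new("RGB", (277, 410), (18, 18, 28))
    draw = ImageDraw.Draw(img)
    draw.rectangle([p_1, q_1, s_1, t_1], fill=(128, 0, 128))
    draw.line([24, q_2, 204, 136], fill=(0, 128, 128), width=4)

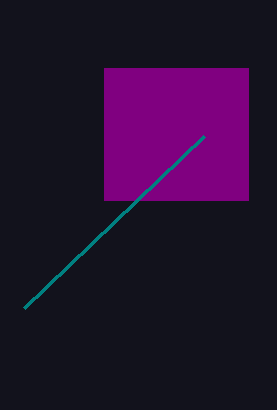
p_1 = 104, q_1 = 68, s_1 = 248, t_1 = 200, q_2 = 308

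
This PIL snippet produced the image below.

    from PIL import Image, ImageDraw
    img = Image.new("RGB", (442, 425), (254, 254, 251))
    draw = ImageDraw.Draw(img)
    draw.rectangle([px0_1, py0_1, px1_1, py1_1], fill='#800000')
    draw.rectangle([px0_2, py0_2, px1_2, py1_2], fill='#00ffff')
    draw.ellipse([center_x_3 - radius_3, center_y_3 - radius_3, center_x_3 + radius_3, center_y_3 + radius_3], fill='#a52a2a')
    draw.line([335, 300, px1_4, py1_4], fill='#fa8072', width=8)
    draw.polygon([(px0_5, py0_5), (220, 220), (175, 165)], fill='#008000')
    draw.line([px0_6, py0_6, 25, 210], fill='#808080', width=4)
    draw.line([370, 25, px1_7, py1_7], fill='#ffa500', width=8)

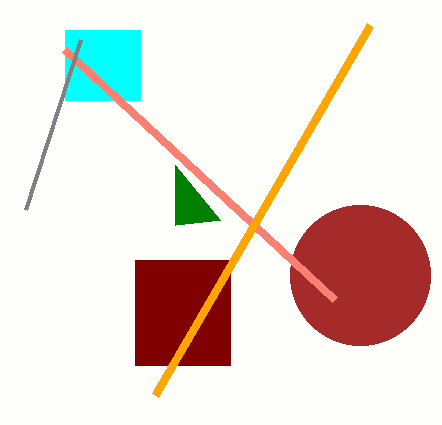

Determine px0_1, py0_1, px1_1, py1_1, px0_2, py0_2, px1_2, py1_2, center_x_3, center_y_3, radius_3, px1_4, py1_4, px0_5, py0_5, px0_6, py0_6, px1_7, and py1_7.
px0_1 = 135; py0_1 = 260; px1_1 = 230; py1_1 = 365; px0_2 = 65; py0_2 = 30; px1_2 = 140; py1_2 = 100; center_x_3 = 360; center_y_3 = 275; radius_3 = 70; px1_4 = 65; py1_4 = 50; px0_5 = 175; py0_5 = 225; px0_6 = 80; py0_6 = 40; px1_7 = 155; py1_7 = 395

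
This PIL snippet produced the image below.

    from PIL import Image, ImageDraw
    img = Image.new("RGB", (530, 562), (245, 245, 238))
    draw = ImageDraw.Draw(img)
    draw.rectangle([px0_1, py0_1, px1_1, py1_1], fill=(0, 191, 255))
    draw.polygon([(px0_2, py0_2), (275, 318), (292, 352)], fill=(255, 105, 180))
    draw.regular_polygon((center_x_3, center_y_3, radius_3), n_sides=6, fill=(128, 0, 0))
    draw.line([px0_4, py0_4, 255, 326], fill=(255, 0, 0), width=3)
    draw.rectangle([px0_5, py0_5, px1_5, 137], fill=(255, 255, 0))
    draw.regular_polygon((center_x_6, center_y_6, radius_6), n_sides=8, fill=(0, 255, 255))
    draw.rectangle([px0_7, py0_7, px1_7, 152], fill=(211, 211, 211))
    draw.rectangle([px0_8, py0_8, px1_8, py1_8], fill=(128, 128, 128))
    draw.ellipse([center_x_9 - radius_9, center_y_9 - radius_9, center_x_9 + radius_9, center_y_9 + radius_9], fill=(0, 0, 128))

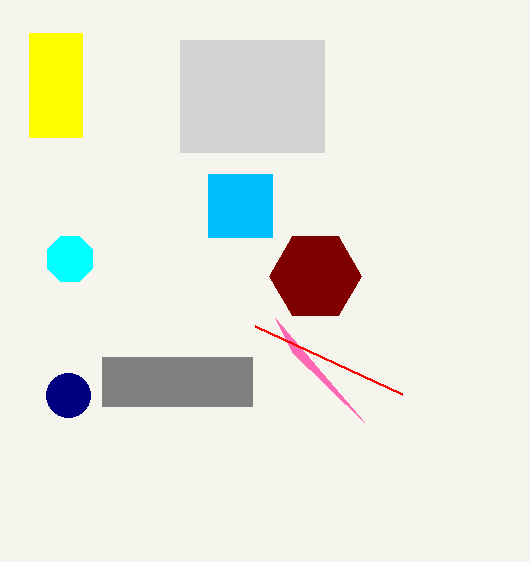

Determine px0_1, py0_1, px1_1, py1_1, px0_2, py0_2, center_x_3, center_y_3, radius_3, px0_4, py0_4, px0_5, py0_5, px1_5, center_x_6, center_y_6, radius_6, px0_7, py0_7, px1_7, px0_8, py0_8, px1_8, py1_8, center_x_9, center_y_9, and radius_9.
px0_1 = 208; py0_1 = 174; px1_1 = 272; py1_1 = 237; px0_2 = 364; py0_2 = 422; center_x_3 = 315; center_y_3 = 276; radius_3 = 46; px0_4 = 402; py0_4 = 394; px0_5 = 29; py0_5 = 33; px1_5 = 82; center_x_6 = 70; center_y_6 = 259; radius_6 = 24; px0_7 = 180; py0_7 = 40; px1_7 = 324; px0_8 = 102; py0_8 = 357; px1_8 = 252; py1_8 = 406; center_x_9 = 68; center_y_9 = 395; radius_9 = 22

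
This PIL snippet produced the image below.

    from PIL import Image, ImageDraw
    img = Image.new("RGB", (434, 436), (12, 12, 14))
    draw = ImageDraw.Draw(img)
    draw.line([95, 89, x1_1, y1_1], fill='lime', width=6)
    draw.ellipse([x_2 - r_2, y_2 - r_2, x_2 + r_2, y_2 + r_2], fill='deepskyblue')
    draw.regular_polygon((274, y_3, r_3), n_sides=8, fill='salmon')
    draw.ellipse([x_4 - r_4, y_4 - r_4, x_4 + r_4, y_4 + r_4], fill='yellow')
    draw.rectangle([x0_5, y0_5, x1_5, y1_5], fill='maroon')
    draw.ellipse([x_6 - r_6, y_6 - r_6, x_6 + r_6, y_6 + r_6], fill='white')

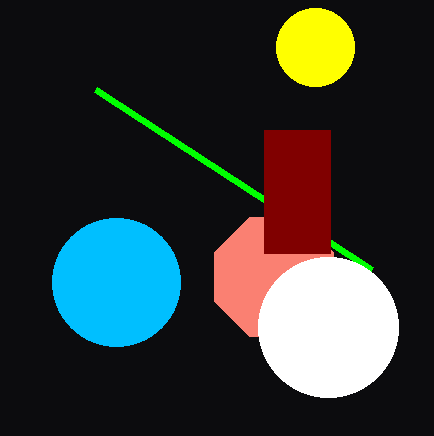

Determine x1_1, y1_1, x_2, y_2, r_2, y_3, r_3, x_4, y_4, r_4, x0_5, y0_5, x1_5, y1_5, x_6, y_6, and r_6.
x1_1 = 371; y1_1 = 269; x_2 = 116; y_2 = 282; r_2 = 64; y_3 = 277; r_3 = 64; x_4 = 315; y_4 = 47; r_4 = 39; x0_5 = 264; y0_5 = 130; x1_5 = 330; y1_5 = 253; x_6 = 328; y_6 = 327; r_6 = 70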